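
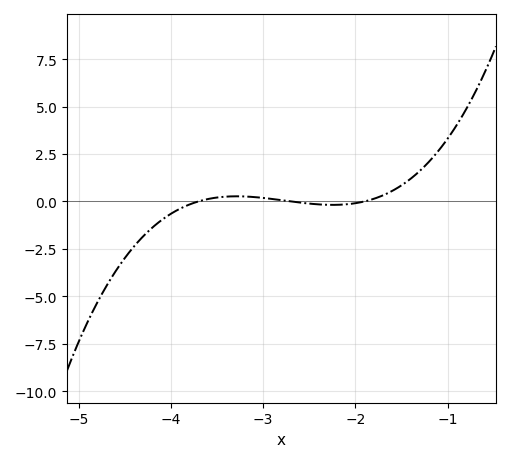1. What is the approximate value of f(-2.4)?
-0.156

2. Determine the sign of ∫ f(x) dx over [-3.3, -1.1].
positive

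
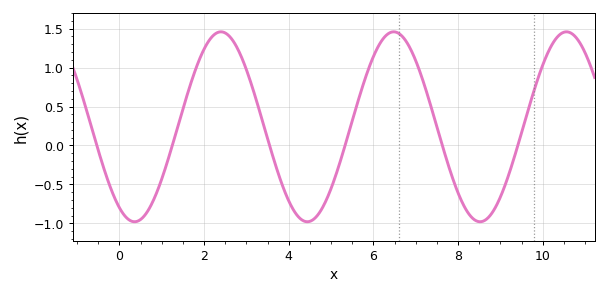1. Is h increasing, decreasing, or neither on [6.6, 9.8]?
neither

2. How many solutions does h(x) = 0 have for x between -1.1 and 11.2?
6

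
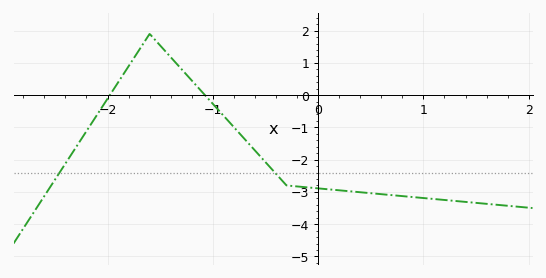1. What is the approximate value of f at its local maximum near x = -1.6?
1.9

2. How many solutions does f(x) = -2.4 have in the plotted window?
2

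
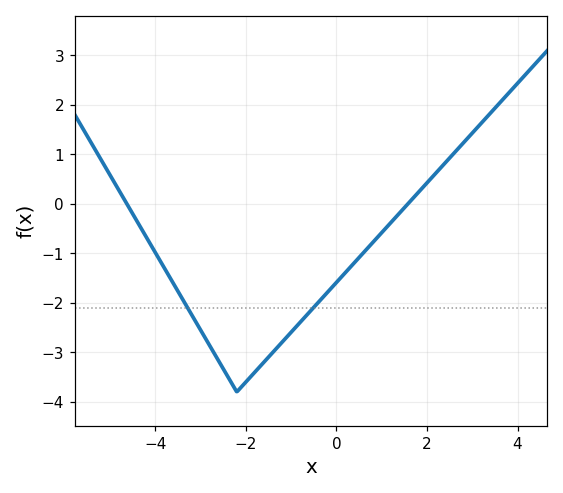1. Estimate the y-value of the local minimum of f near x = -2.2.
-3.8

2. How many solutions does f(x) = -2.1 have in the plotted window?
2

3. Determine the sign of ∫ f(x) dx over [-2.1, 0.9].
negative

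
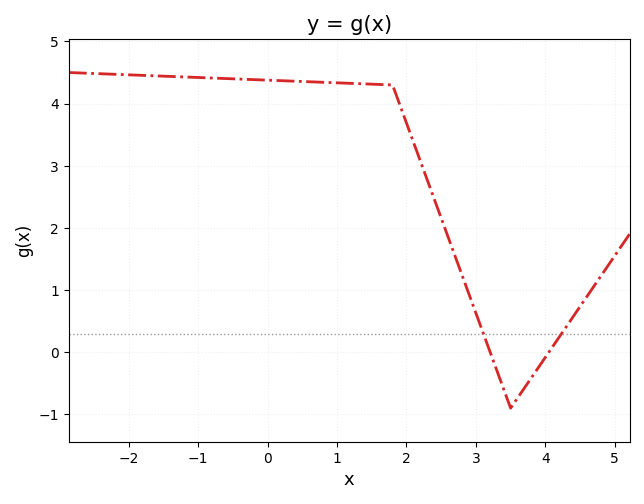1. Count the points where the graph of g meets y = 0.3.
2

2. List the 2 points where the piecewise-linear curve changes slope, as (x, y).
(1.8, 4.3); (3.5, -0.9)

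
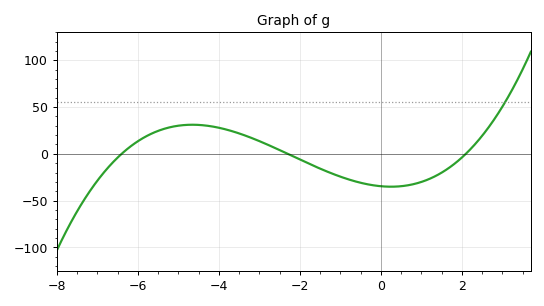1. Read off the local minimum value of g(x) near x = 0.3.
-35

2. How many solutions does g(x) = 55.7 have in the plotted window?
1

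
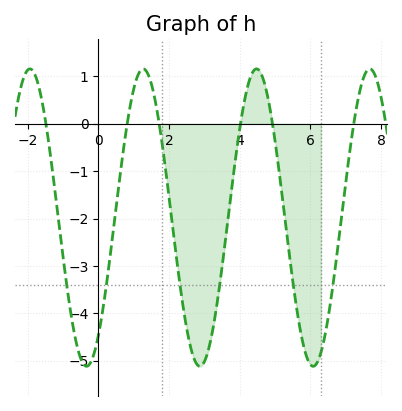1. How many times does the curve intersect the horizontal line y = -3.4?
6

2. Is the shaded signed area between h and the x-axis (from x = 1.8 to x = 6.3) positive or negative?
negative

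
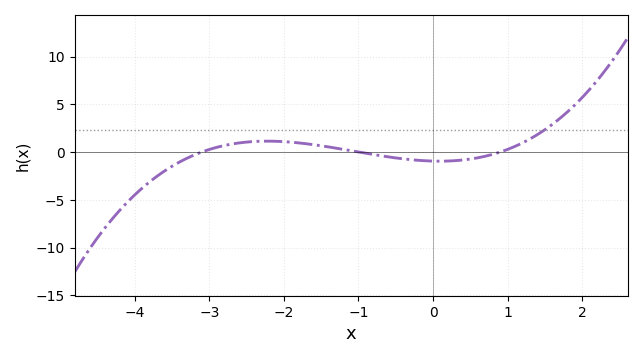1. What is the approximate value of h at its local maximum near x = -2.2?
1.14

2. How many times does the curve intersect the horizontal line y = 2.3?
1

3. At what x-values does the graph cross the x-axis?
-3.1, -1, 0.9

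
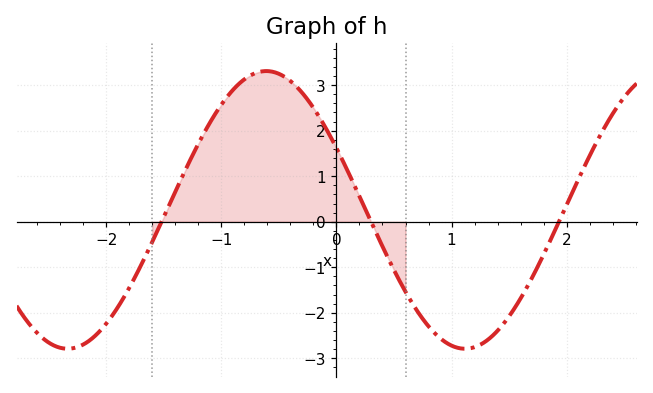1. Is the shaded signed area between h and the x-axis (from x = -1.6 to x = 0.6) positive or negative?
positive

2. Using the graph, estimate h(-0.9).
2.9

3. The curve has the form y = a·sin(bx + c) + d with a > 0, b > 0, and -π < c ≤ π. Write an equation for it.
y = 3.05sin(1.8x + 2.7) + 0.26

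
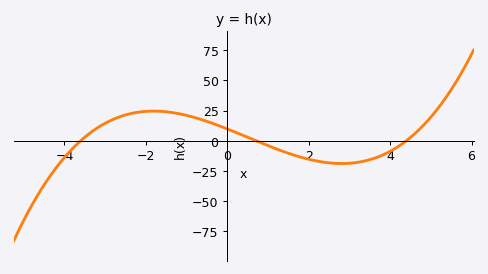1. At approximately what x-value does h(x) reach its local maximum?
-1.8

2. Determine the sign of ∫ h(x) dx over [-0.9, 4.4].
negative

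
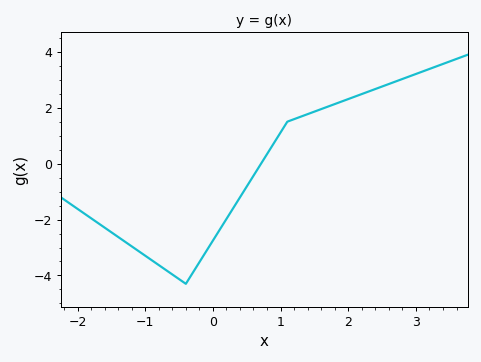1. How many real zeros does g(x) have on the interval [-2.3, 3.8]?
1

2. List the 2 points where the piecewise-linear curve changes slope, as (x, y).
(-0.4, -4.3); (1.1, 1.5)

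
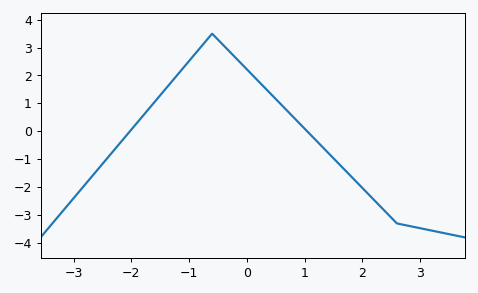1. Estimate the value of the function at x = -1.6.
1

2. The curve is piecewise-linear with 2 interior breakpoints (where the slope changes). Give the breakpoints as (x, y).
(-0.6, 3.5); (2.6, -3.3)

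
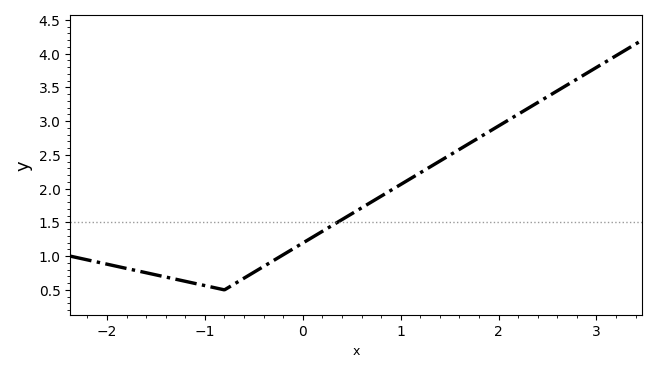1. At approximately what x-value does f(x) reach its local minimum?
-0.801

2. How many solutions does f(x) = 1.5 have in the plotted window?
1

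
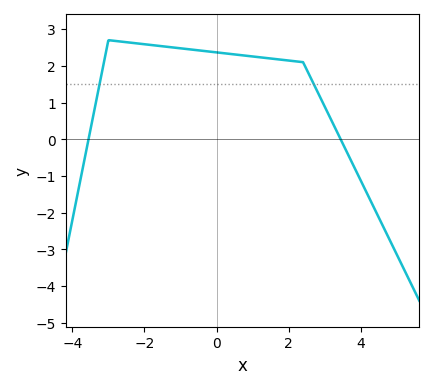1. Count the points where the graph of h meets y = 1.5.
2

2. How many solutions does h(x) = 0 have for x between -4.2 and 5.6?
2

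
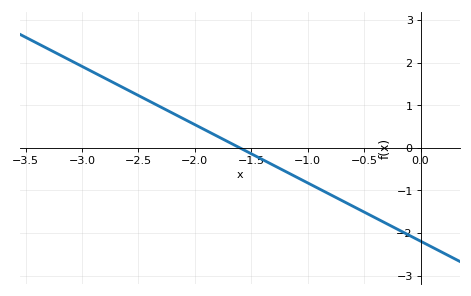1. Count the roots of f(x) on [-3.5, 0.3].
1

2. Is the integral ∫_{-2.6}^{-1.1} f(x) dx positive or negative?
positive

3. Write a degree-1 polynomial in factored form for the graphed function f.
y = -1.37(x + 1.6)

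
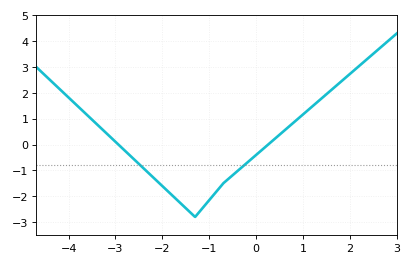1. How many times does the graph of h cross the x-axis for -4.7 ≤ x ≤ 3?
2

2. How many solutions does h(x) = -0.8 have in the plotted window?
2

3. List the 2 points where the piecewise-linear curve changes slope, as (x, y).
(-1.3, -2.8); (-0.7, -1.5)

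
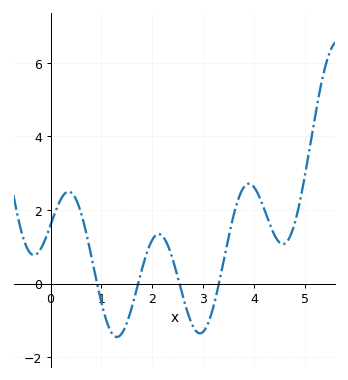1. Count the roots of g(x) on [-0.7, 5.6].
4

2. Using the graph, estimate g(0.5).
2.29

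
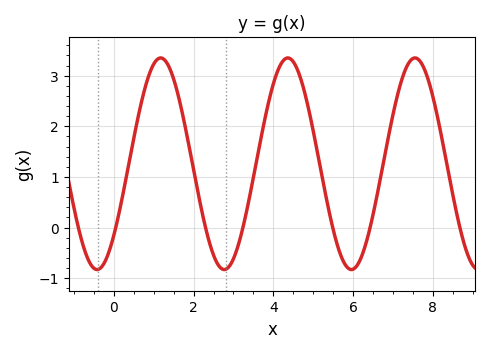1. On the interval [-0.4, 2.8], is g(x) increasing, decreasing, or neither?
neither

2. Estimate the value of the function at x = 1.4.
3.1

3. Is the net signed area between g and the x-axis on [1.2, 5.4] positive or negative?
positive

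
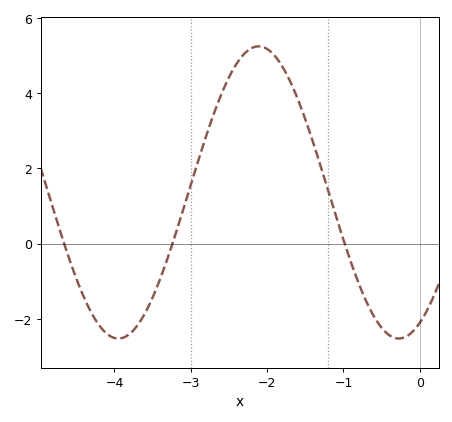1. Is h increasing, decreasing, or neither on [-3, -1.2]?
neither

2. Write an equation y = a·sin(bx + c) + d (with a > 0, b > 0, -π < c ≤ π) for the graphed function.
y = 3.88sin(1.71x - 1.1) + 1.36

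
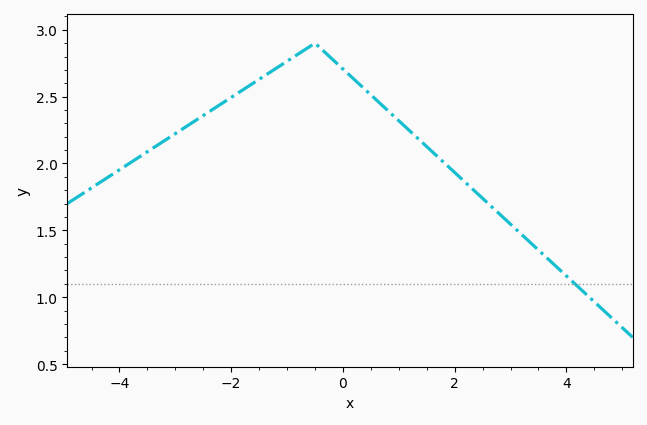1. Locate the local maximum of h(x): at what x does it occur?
-0.6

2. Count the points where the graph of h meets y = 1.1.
1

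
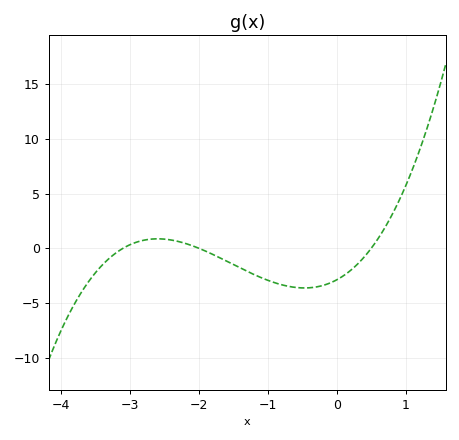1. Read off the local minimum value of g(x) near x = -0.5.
-3.5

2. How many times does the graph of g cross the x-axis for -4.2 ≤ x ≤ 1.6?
3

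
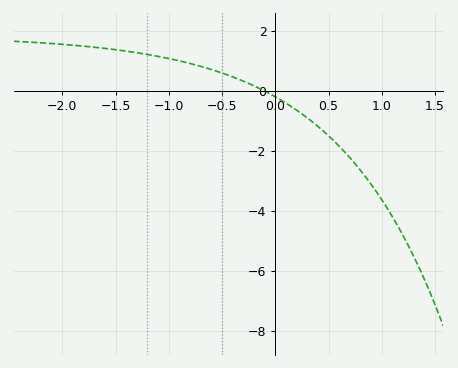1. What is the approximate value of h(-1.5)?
1.4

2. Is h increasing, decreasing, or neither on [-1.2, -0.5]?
decreasing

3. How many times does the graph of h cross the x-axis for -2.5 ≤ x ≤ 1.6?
1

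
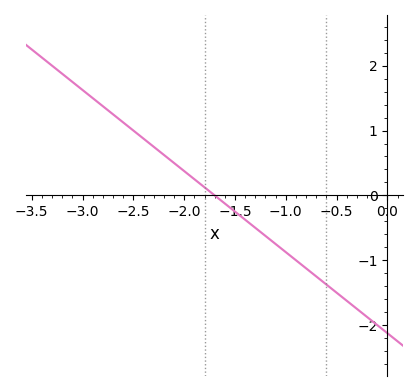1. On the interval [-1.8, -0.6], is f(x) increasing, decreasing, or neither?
decreasing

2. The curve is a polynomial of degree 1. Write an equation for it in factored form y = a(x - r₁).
y = -1.25(x + 1.7)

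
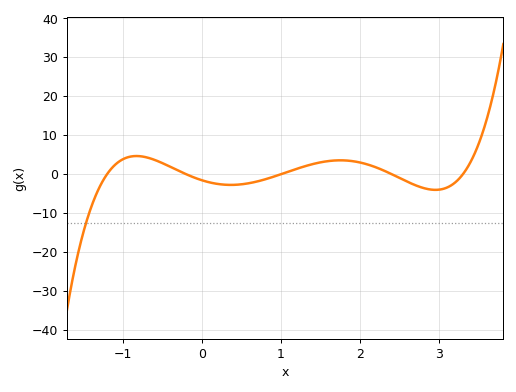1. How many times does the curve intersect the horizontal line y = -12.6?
1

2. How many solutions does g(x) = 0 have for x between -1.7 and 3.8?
5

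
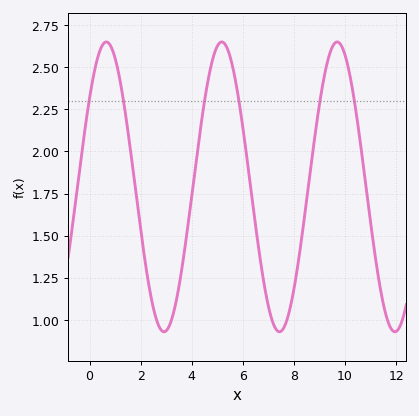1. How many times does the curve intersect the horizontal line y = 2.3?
6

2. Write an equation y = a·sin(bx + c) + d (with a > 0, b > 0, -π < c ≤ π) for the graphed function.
y = 0.86sin(1.4x + 0.66) + 1.79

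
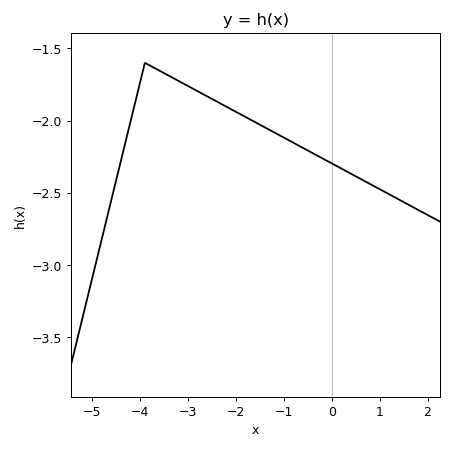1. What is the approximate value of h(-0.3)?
-2.25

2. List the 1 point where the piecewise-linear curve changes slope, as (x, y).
(-3.9, -1.6)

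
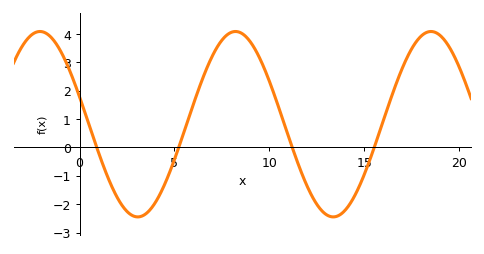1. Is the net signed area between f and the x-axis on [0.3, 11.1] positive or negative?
positive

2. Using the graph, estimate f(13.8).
-2.3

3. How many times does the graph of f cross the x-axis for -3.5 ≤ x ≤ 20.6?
4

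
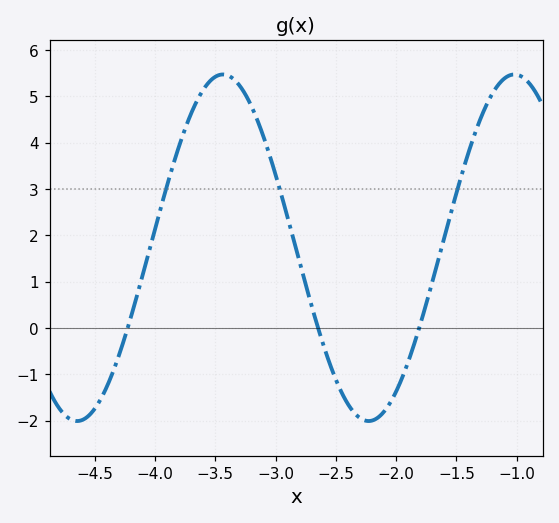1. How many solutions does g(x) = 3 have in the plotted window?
3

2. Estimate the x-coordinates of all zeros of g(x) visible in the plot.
-4.23, -2.65, -1.81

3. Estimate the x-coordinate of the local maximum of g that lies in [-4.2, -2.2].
-3.44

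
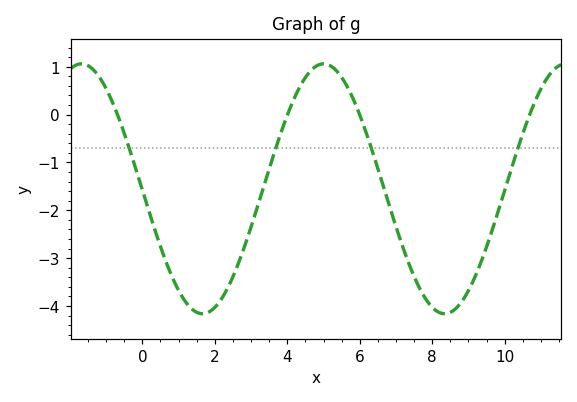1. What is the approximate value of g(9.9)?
-1.8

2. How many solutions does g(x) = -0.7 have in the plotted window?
4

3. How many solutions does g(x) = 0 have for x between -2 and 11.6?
4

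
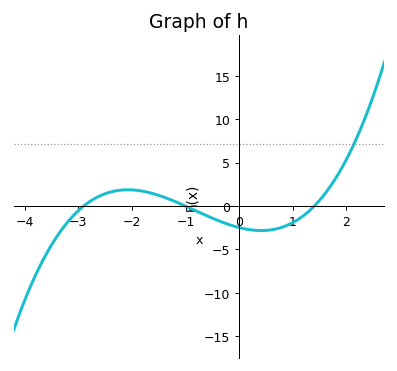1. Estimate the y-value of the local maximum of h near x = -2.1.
1.88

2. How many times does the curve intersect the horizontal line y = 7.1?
1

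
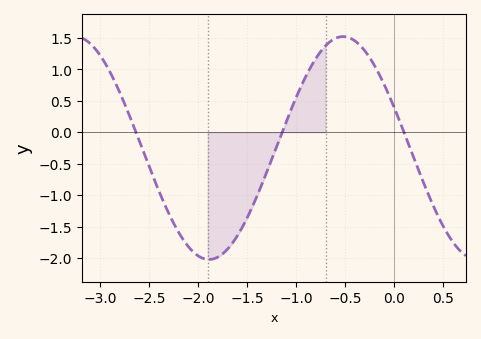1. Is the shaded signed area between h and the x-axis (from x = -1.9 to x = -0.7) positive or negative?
negative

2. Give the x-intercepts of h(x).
-2.63, -1.14, 0.1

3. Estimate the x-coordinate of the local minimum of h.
-1.89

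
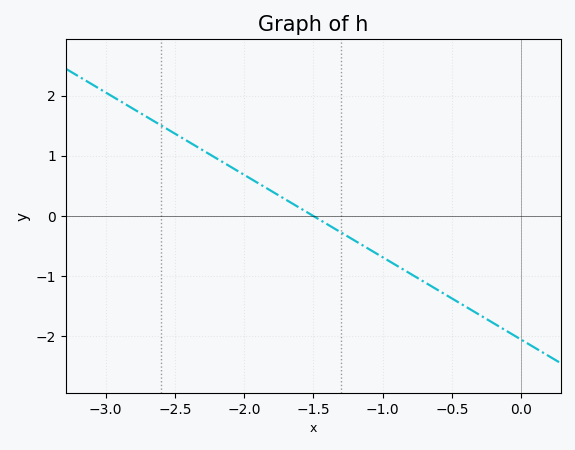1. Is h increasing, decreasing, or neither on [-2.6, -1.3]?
decreasing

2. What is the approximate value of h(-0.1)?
-1.92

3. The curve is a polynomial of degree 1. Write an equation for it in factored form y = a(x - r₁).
y = -1.37(x + 1.5)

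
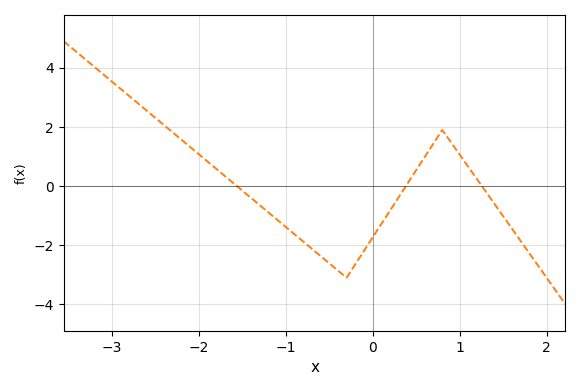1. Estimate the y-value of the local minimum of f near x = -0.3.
-3.1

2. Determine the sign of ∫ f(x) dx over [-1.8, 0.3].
negative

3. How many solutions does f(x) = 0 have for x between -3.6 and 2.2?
3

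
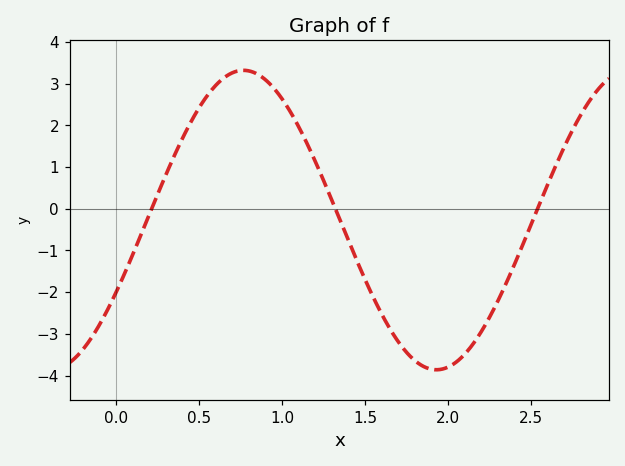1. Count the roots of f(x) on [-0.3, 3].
3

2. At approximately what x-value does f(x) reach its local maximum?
0.75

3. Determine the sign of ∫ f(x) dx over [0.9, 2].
negative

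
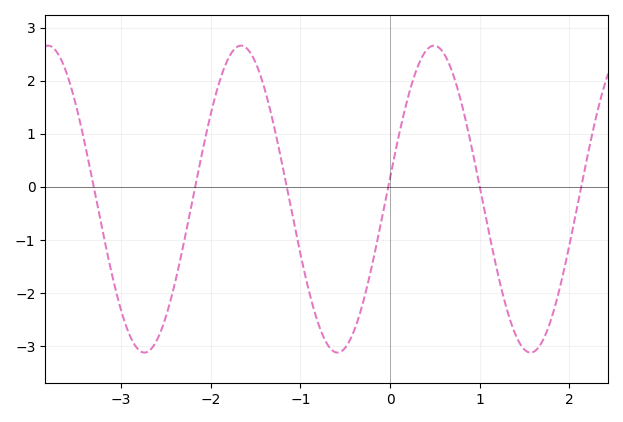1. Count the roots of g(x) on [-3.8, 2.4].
6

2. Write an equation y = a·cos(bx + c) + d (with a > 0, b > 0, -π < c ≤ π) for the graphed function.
y = 2.89cos(2.92x - 1.43) - 0.23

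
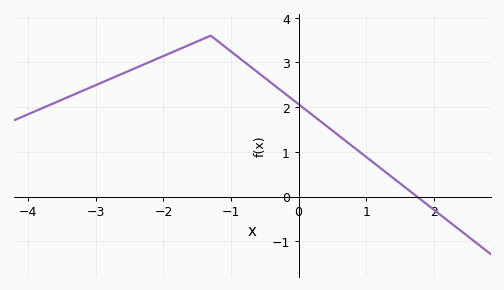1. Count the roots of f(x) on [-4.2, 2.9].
1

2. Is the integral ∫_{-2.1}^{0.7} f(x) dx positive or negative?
positive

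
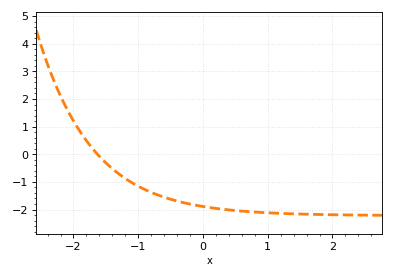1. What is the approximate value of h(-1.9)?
0.8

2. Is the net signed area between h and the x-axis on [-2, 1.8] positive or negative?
negative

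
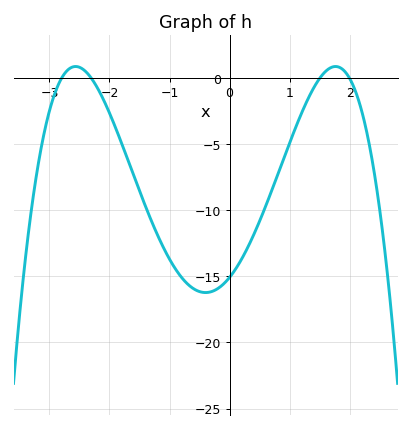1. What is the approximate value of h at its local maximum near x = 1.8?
0.901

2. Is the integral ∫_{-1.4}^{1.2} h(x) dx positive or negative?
negative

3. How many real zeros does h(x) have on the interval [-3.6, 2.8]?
4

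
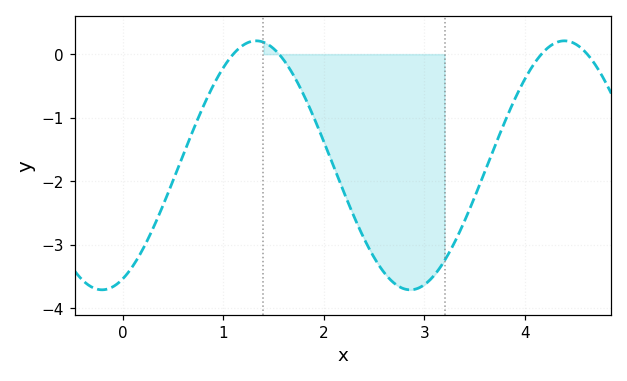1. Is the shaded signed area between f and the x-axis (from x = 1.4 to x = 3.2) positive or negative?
negative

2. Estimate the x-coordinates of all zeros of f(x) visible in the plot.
1.1, 1.6, 4.2, 4.6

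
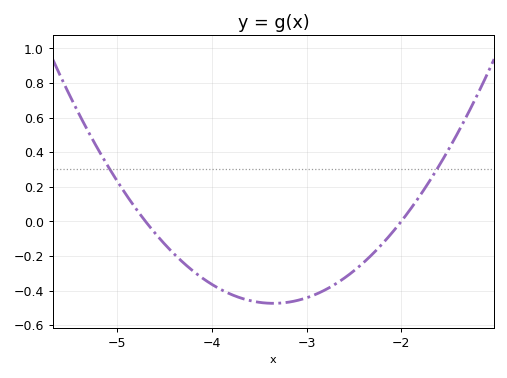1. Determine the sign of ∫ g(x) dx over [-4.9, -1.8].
negative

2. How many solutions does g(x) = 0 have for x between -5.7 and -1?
2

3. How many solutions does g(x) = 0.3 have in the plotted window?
2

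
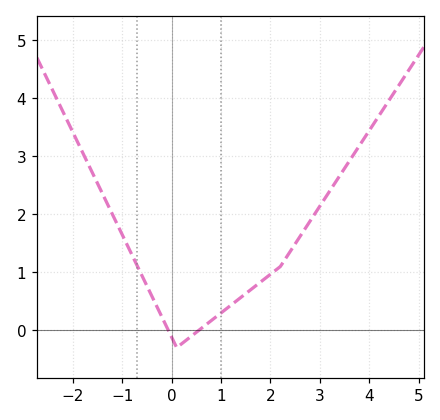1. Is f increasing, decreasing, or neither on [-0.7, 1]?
neither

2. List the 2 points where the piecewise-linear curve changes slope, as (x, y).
(0.1, -0.3); (2.2, 1.1)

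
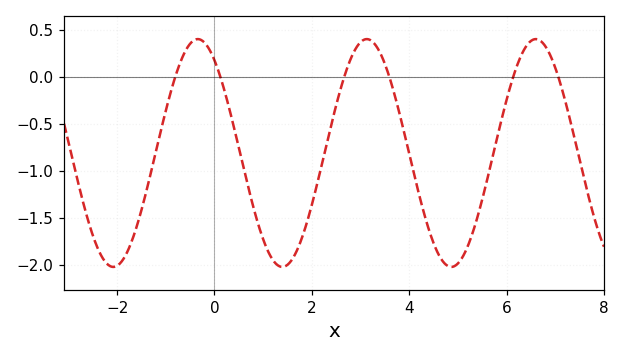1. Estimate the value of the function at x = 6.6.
0.4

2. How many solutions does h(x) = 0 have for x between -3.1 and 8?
6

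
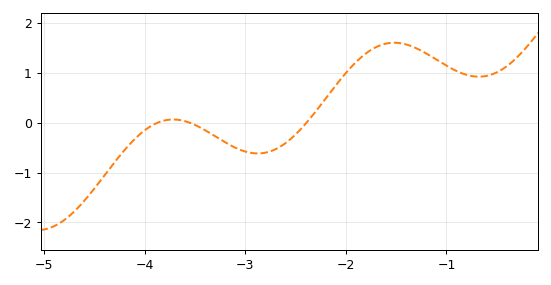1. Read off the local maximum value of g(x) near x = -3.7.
0.1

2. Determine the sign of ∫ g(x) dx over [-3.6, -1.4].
positive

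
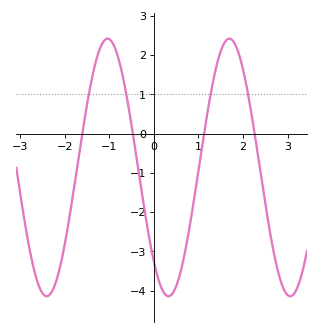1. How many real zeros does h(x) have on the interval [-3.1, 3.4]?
4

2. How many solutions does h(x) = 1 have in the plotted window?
4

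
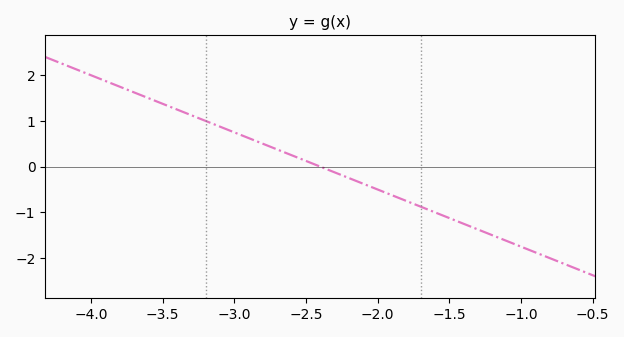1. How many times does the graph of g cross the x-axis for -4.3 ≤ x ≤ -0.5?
1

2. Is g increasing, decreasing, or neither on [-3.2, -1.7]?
decreasing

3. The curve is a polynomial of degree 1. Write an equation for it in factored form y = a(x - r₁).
y = -1.25(x + 2.4)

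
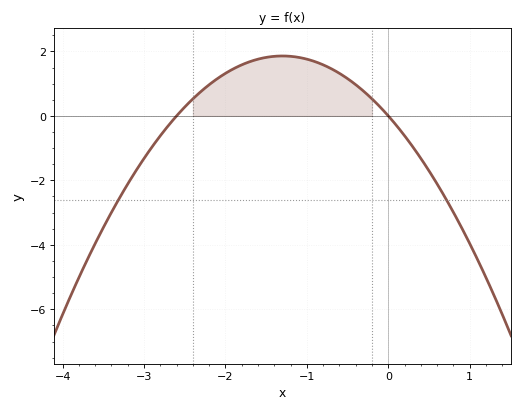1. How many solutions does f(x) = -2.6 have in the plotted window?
2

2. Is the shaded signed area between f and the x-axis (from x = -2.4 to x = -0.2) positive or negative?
positive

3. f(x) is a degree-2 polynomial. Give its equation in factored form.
y = -1.1(x + 2.6)(x - 0)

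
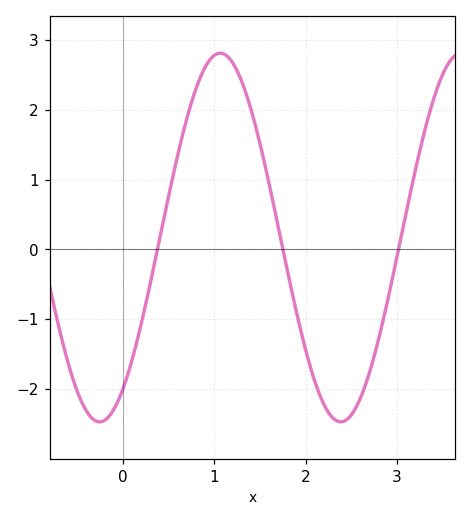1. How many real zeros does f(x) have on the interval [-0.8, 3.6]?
3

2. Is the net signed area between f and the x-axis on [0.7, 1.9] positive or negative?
positive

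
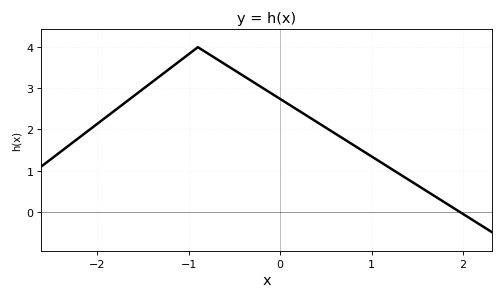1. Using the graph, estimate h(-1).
3.8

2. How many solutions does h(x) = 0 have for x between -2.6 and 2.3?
1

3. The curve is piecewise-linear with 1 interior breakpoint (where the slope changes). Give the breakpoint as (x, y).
(-0.9, 4)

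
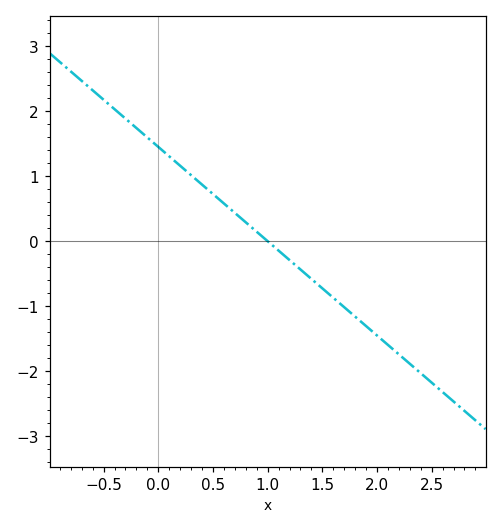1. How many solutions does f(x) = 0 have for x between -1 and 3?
1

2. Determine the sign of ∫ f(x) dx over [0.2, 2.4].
negative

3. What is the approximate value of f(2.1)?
-1.6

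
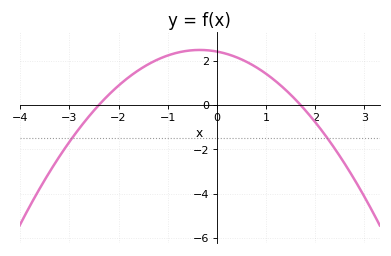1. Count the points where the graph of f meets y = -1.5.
2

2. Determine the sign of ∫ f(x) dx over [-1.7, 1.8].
positive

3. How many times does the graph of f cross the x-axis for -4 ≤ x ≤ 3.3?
2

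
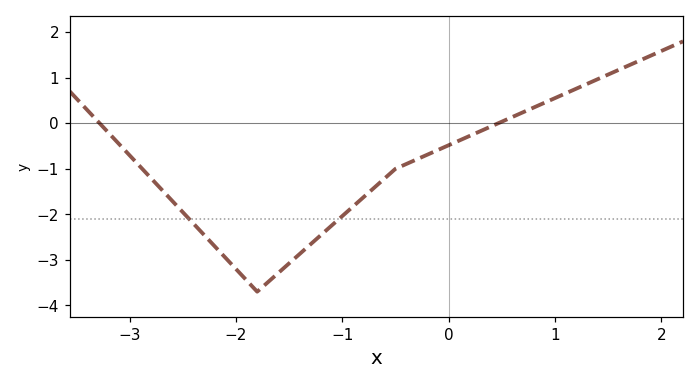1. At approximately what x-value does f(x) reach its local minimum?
-1.8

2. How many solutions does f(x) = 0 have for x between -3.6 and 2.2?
2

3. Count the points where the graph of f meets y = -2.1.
2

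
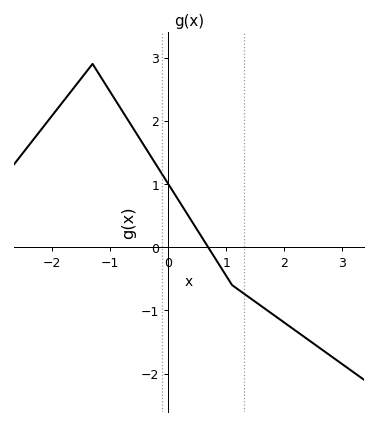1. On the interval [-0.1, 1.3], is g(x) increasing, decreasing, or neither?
decreasing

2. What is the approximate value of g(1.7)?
-0.996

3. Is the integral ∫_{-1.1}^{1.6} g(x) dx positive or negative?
positive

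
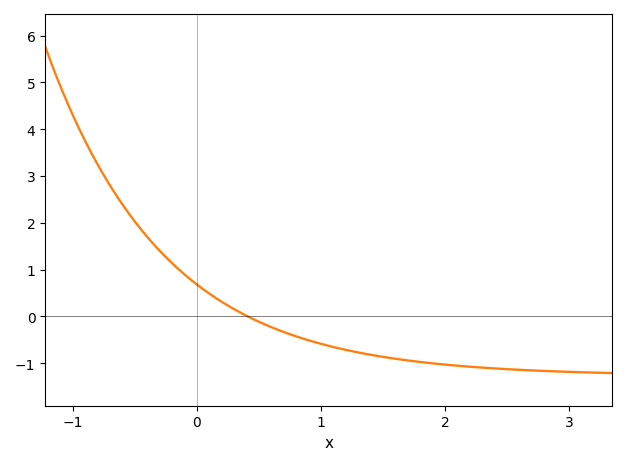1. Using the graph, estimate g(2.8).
-1.17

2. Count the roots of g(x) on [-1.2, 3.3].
1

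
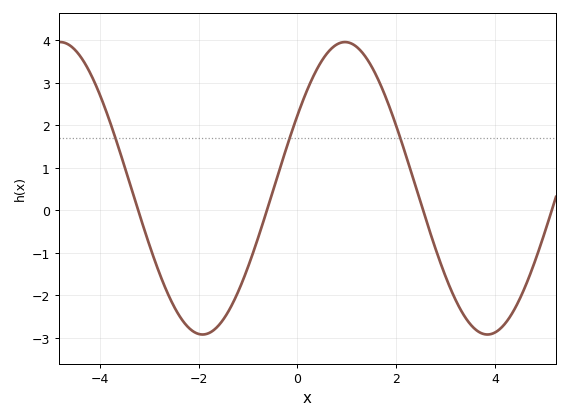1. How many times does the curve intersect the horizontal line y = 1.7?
3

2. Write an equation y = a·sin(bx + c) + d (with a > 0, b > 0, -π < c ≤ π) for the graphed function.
y = 3.44sin(1.1x + 0.52) + 0.52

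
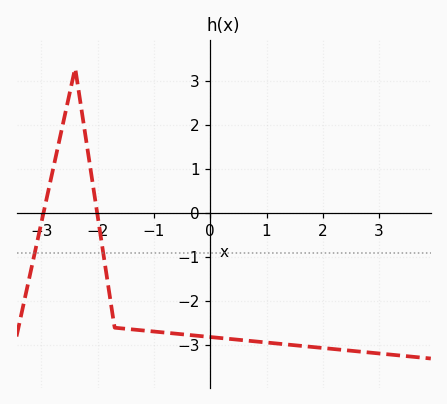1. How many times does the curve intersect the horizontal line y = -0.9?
2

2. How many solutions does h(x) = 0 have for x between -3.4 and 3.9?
2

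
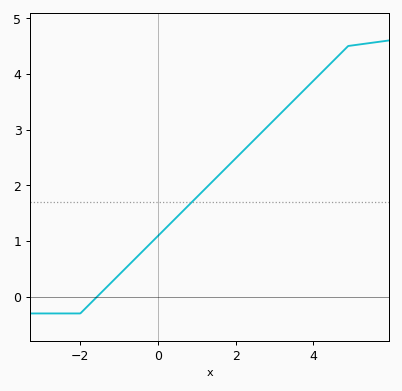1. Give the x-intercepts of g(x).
-1.6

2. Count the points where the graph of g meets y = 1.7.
1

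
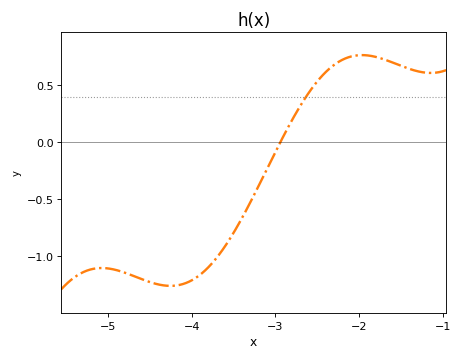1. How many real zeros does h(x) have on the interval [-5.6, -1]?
1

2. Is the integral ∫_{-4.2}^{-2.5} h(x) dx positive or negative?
negative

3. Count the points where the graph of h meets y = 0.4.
1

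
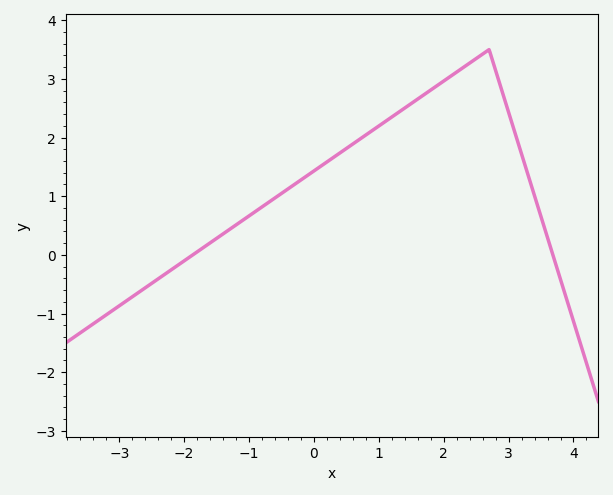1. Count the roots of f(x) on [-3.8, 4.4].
2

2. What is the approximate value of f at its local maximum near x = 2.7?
3.5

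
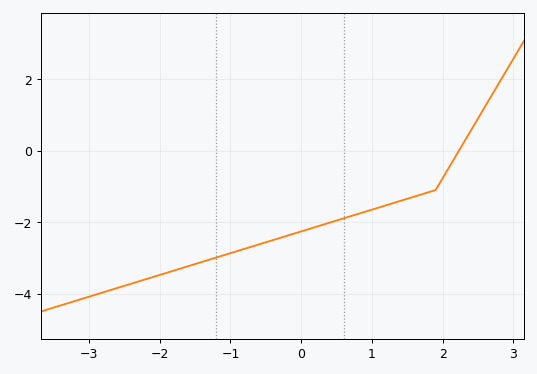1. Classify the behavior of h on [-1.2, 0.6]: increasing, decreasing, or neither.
increasing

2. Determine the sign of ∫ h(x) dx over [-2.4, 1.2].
negative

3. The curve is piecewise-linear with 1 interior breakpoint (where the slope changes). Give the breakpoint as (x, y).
(1.9, -1.1)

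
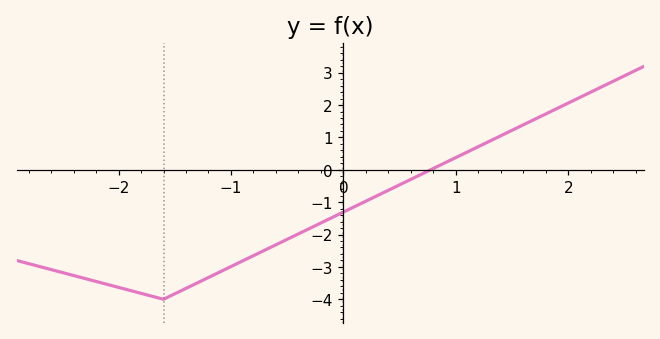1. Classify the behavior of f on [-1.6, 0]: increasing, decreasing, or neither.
increasing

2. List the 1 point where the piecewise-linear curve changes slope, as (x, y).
(-1.6, -4)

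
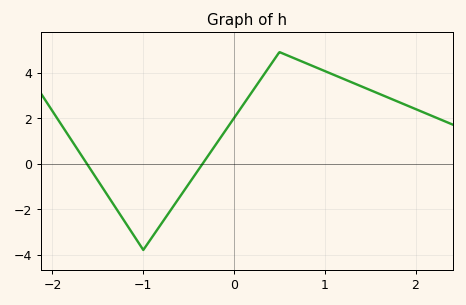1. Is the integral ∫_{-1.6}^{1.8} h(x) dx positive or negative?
positive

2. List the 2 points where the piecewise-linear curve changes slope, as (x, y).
(-1, -3.8); (0.5, 4.9)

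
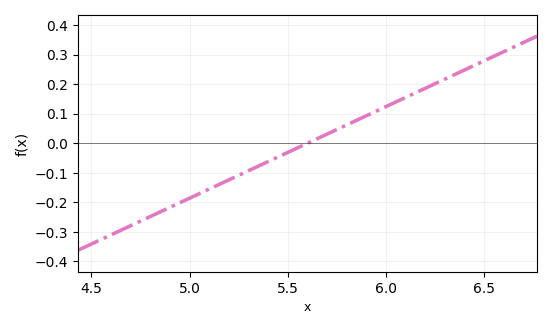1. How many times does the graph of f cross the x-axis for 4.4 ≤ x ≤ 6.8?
1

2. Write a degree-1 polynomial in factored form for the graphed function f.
y = 0.31(x - 5.6)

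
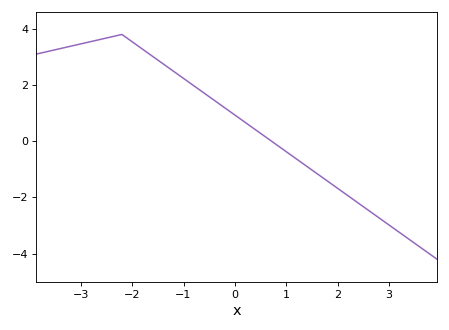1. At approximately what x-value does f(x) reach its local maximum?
-2.2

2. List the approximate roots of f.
0.715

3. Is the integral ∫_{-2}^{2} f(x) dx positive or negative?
positive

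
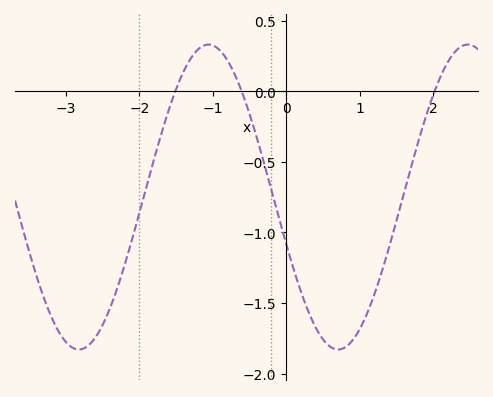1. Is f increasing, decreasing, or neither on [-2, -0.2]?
neither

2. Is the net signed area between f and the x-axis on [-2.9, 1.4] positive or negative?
negative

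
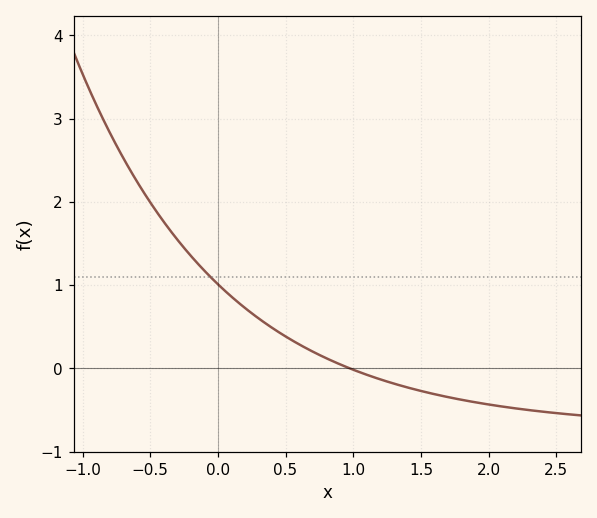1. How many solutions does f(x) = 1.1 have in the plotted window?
1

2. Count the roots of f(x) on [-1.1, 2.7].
1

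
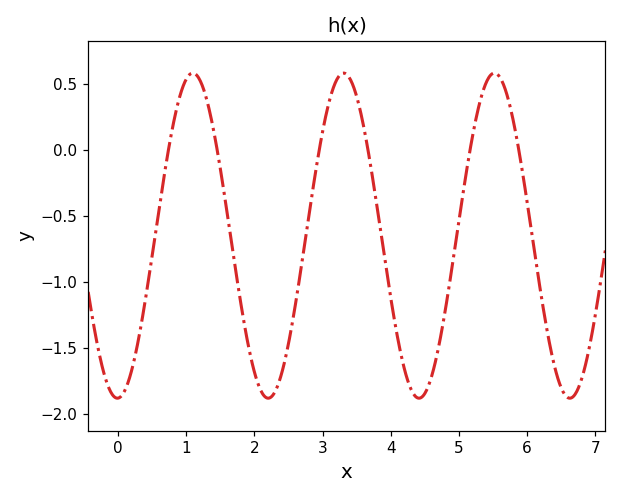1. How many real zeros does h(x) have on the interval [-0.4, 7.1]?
6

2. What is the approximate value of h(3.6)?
0.2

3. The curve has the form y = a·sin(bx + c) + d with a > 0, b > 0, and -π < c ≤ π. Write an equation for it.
y = 1.23sin(2.8x - 1.5) - 0.65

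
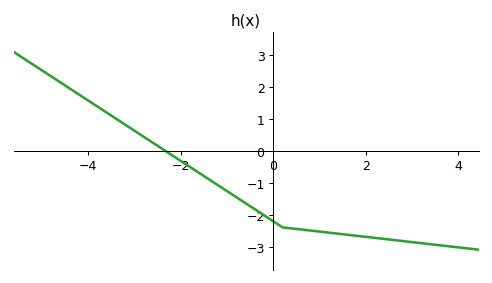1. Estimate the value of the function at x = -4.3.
1.85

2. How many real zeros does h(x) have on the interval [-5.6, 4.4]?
1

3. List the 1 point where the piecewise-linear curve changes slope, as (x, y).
(0.2, -2.4)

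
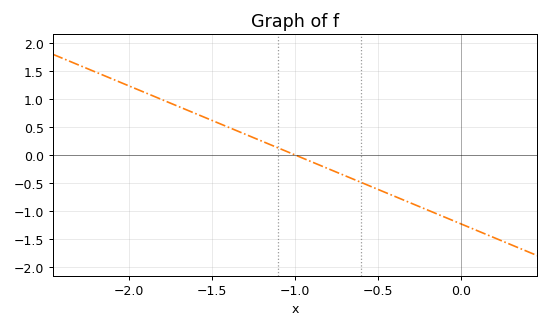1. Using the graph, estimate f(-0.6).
-0.492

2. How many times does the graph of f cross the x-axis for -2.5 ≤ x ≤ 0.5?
1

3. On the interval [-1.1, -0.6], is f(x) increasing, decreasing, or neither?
decreasing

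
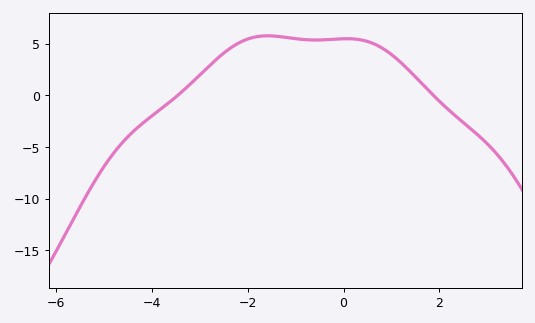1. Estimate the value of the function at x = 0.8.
4.58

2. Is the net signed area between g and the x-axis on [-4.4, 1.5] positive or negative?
positive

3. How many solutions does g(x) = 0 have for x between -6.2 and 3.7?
2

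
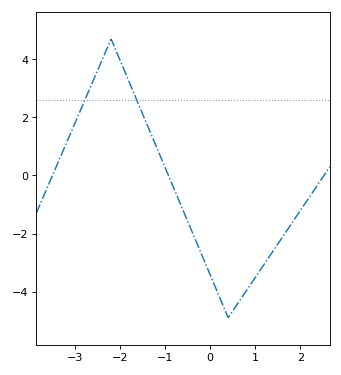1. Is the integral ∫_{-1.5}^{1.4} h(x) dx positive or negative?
negative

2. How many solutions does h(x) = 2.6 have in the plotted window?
2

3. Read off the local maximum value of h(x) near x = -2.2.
4.7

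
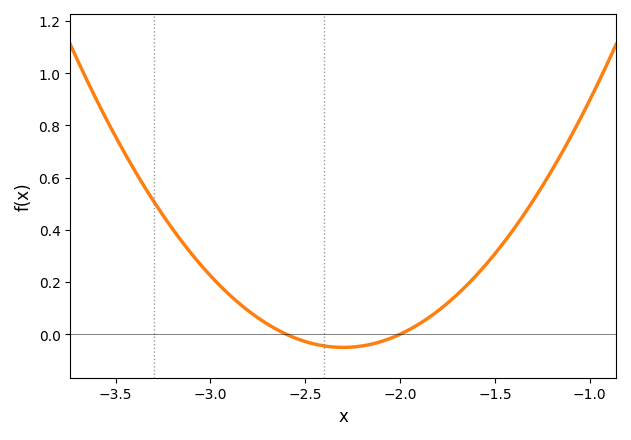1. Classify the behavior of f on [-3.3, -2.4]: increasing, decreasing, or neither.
decreasing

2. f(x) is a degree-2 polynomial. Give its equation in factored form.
y = 0.56(x + 2.6)(x + 2)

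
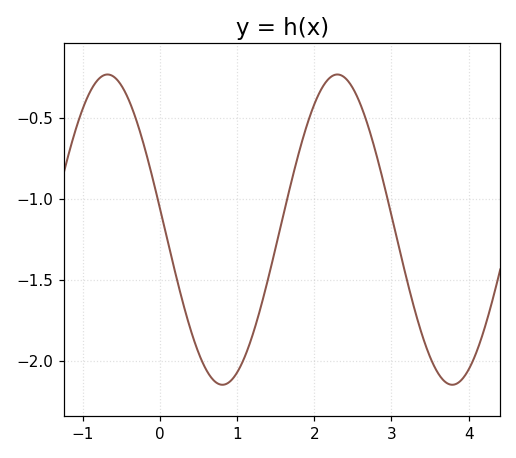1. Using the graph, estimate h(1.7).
-0.901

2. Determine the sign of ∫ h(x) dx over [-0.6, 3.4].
negative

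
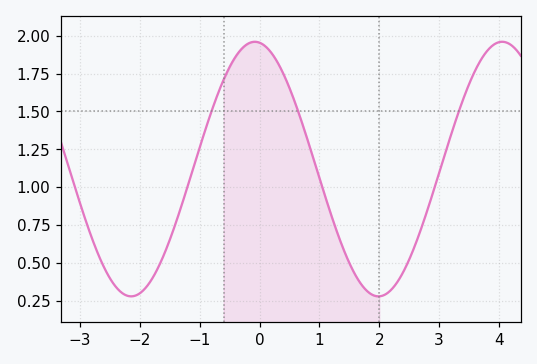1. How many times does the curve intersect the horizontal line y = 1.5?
3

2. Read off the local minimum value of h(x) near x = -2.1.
0.28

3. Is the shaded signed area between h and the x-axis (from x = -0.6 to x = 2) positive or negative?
positive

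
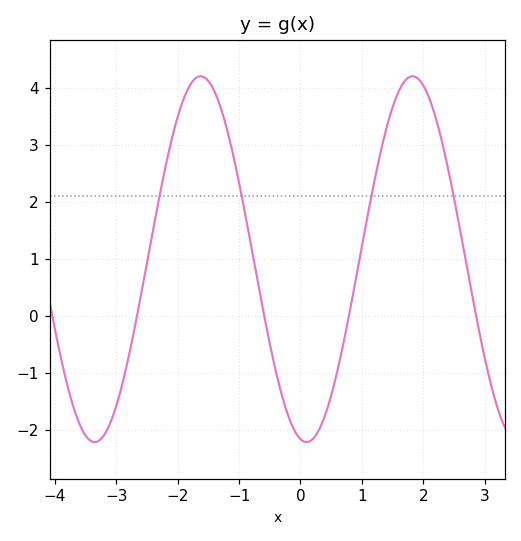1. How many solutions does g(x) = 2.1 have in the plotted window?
4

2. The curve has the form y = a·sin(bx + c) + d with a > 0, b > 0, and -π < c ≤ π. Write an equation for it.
y = 3.21sin(1.82x - 1.75) + 1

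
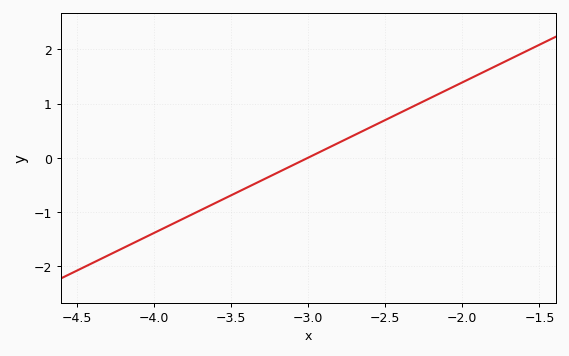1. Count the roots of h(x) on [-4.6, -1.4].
1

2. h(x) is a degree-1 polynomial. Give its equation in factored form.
y = 1.39(x + 3)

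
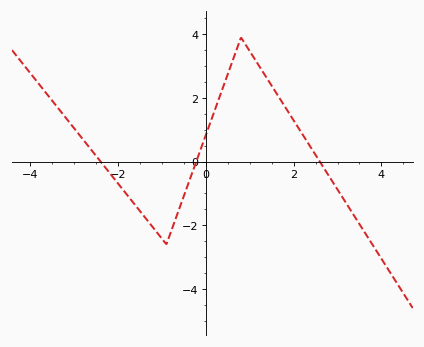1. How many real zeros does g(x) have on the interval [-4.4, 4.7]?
3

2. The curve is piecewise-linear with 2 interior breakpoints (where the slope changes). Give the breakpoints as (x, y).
(-0.9, -2.6); (0.8, 3.9)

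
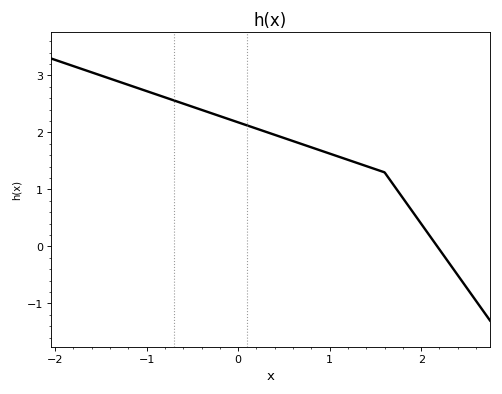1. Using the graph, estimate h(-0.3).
2.34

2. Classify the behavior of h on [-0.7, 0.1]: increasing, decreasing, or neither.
decreasing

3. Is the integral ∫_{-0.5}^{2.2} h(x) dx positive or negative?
positive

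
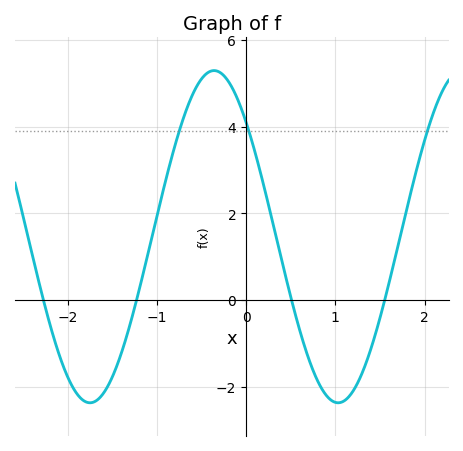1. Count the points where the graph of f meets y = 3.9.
3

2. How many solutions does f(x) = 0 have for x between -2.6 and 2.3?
4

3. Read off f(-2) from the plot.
-1.8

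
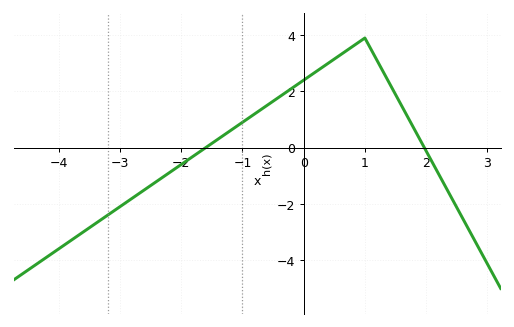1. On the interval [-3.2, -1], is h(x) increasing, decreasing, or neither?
increasing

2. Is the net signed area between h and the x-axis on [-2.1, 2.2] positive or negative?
positive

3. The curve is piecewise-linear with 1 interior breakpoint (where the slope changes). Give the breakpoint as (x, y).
(1, 3.9)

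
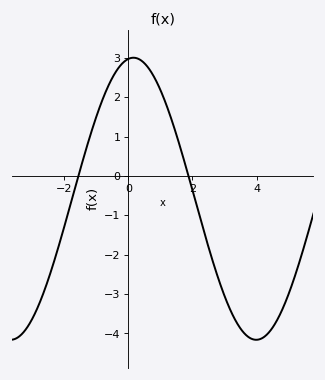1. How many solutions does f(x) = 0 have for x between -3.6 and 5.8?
2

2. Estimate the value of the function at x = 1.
2.18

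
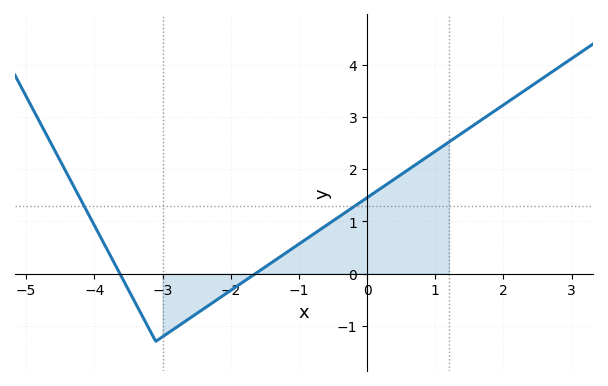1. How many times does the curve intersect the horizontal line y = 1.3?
2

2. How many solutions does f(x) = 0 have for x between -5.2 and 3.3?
2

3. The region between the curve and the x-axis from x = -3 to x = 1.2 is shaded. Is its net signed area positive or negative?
positive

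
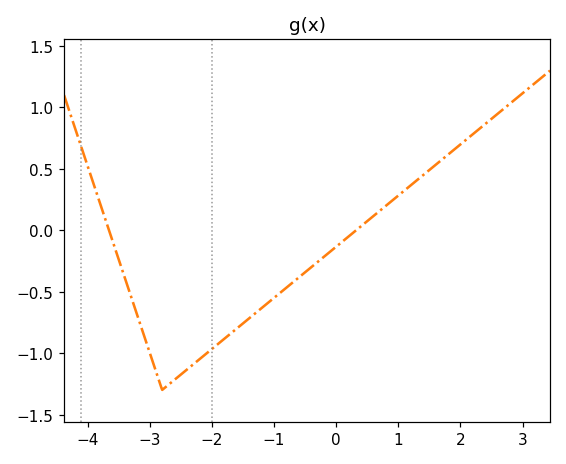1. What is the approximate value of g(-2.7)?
-1.25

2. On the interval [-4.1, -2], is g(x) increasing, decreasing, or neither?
neither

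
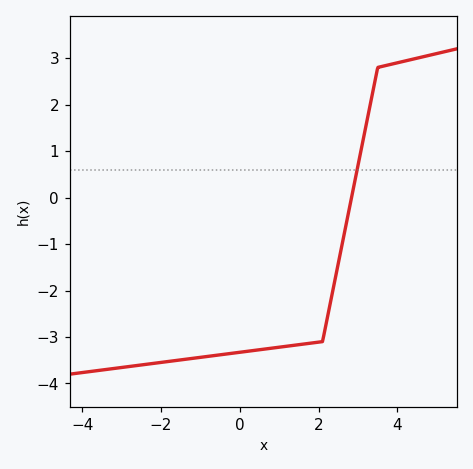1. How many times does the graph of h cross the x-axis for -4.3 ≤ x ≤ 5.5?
1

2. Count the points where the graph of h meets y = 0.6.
1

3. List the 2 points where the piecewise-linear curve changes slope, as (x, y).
(2.1, -3.1); (3.5, 2.8)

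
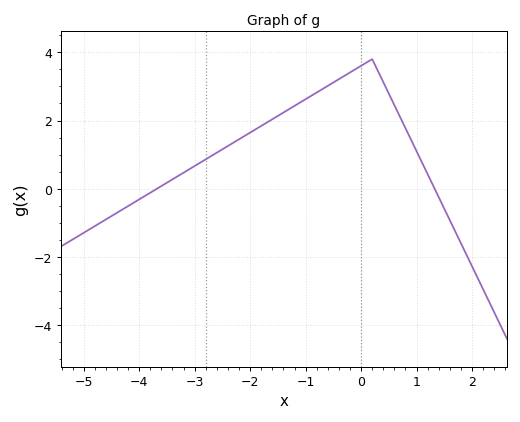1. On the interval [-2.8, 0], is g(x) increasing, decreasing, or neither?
increasing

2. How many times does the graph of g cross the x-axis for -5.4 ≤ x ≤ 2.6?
2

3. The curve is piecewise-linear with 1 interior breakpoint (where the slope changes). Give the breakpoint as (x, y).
(0.2, 3.8)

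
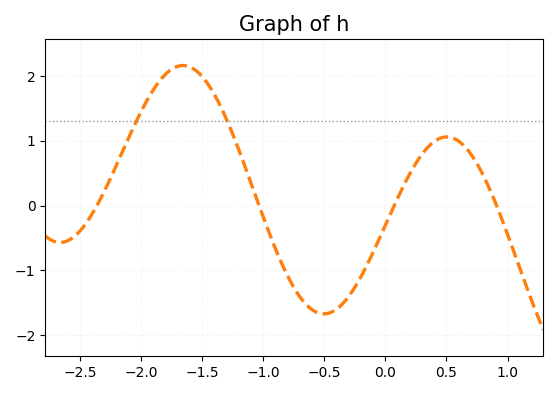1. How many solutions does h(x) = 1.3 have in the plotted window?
2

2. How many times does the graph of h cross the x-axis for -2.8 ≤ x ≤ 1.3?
4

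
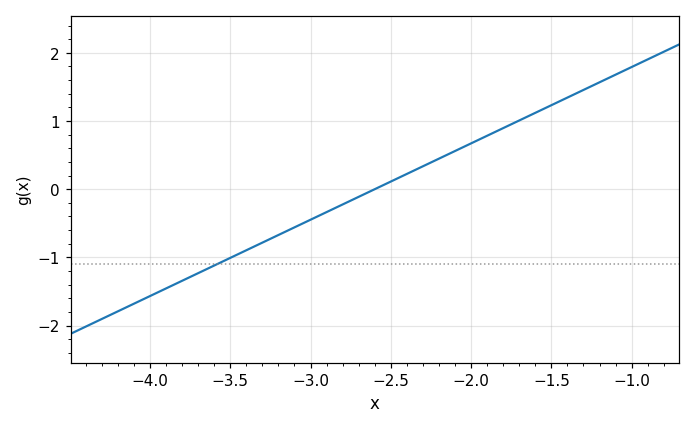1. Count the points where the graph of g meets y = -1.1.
1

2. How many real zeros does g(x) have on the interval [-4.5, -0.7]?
1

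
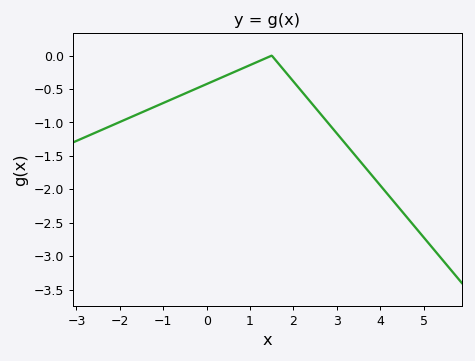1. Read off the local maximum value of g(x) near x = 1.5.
-0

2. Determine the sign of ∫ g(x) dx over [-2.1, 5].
negative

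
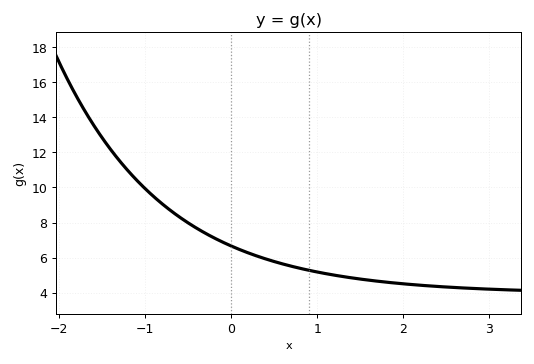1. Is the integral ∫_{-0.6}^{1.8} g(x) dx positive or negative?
positive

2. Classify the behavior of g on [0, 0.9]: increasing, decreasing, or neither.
decreasing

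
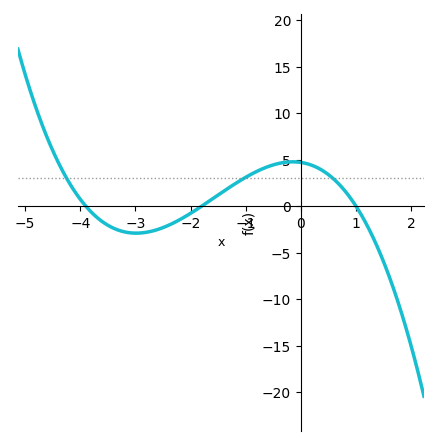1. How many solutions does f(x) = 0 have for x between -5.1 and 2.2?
3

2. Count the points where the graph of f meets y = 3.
3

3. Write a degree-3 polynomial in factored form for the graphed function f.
y = -0.67(x + 3.9)(x + 1.8)(x - 1)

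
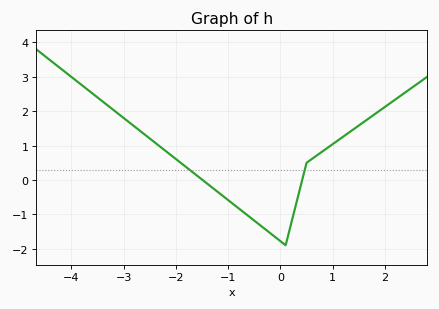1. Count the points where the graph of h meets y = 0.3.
2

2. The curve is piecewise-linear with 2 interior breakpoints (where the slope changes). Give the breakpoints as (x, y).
(0.1, -1.9); (0.5, 0.5)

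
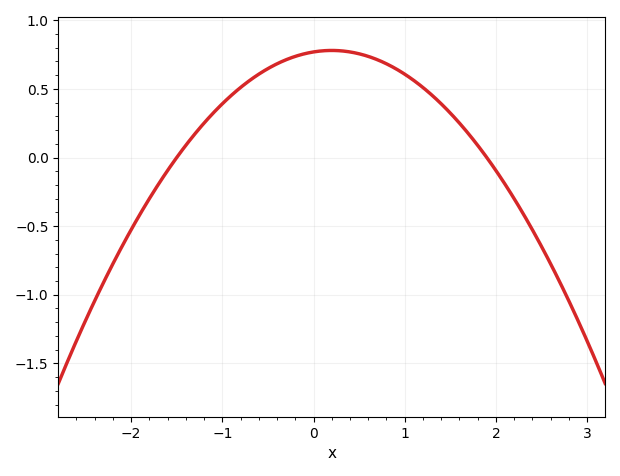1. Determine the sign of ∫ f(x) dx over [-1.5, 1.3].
positive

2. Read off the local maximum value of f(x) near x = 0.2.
0.78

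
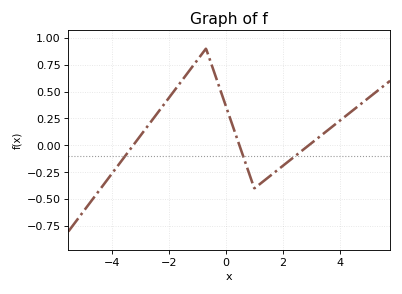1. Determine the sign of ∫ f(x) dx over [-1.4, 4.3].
positive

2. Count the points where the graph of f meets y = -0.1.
3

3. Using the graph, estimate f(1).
-0.4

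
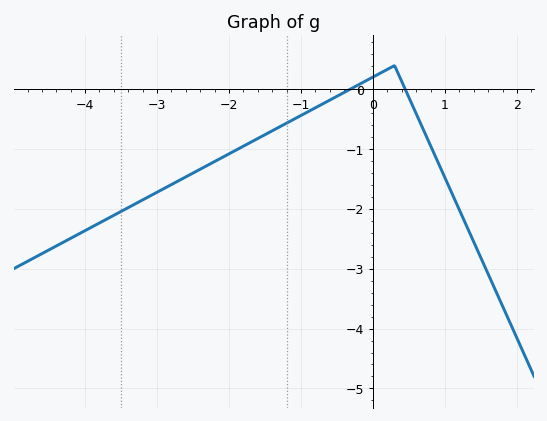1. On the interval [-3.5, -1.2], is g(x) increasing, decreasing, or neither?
increasing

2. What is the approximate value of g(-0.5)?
-0.1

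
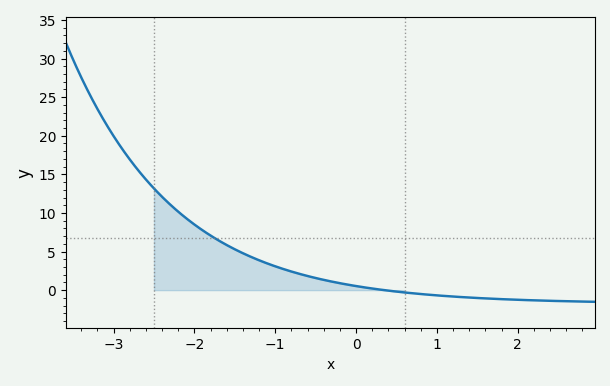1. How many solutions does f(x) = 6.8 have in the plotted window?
1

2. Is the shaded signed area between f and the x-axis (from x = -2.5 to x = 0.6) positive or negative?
positive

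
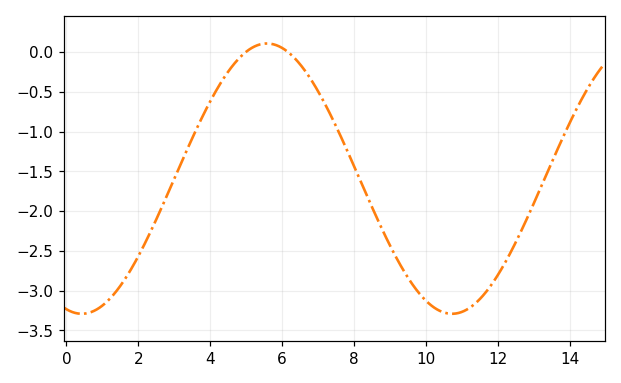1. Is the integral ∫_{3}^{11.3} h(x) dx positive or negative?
negative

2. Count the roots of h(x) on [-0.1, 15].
2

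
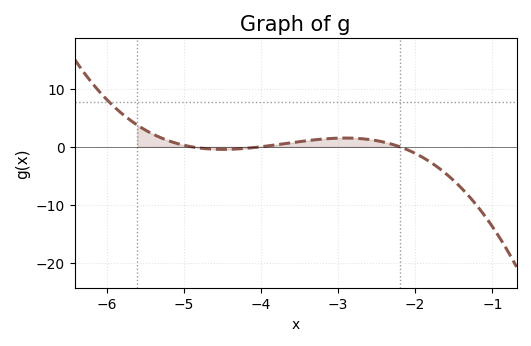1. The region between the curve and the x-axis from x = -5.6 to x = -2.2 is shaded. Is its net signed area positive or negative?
positive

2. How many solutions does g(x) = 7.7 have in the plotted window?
1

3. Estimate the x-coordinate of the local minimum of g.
-4.5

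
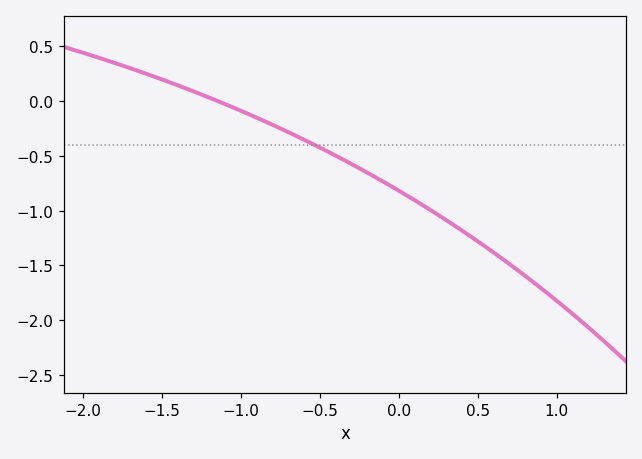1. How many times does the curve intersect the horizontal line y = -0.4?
1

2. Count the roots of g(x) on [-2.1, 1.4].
1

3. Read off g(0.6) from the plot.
-1.38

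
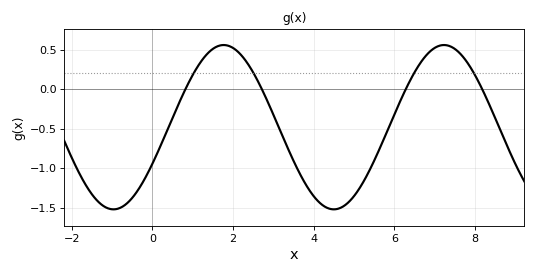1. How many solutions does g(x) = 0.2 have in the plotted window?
4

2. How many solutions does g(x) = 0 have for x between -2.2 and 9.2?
4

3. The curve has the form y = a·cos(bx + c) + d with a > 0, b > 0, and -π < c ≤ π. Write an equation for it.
y = 1.04cos(1.1x - 2) - 0.48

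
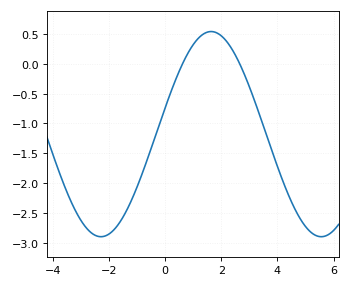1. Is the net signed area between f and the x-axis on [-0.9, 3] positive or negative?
negative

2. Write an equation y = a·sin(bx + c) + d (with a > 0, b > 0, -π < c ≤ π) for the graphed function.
y = 1.72sin(0.8x + 0.262) - 1.18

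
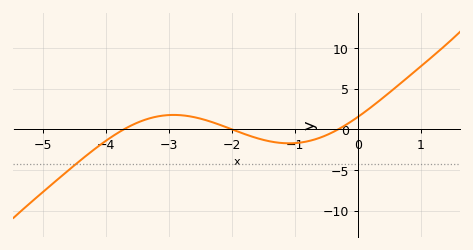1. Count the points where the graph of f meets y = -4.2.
1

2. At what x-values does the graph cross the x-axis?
-3.7, -2, -0.3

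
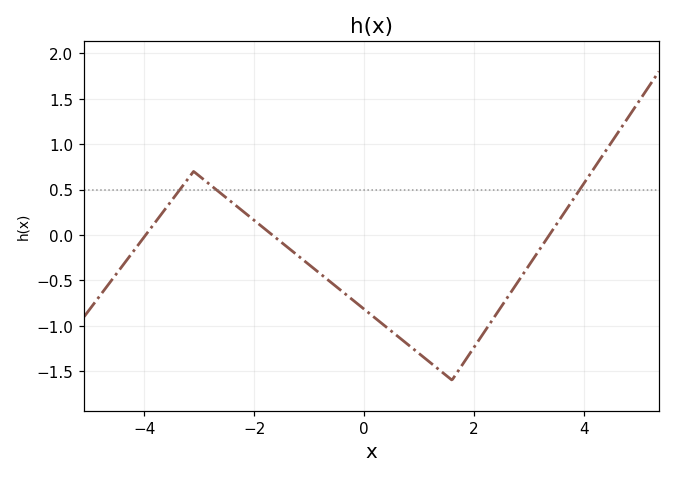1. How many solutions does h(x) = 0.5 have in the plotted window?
3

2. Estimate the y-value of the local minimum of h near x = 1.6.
-1.6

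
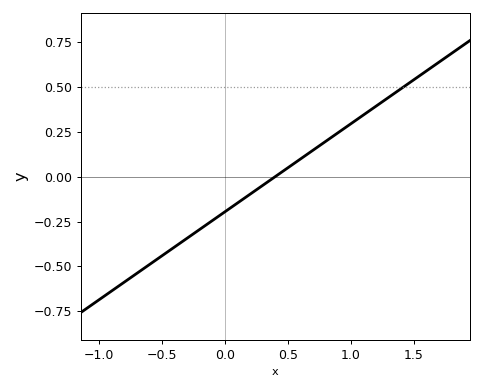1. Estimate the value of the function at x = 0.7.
0.14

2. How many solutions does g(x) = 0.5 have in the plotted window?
1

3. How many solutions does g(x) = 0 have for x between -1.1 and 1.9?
1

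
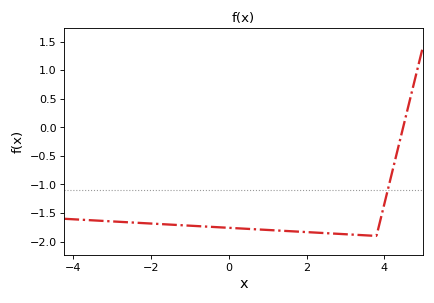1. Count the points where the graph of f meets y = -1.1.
1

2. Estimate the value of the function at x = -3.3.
-1.63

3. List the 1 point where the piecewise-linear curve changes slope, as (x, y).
(3.8, -1.9)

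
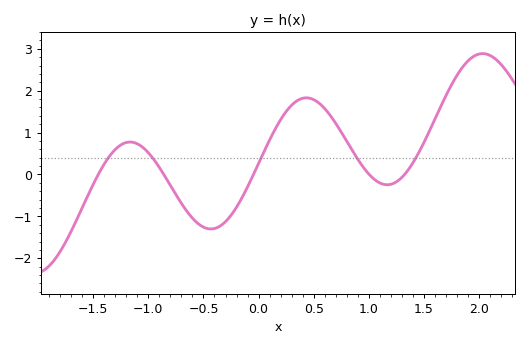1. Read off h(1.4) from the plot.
0.3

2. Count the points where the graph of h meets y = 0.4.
5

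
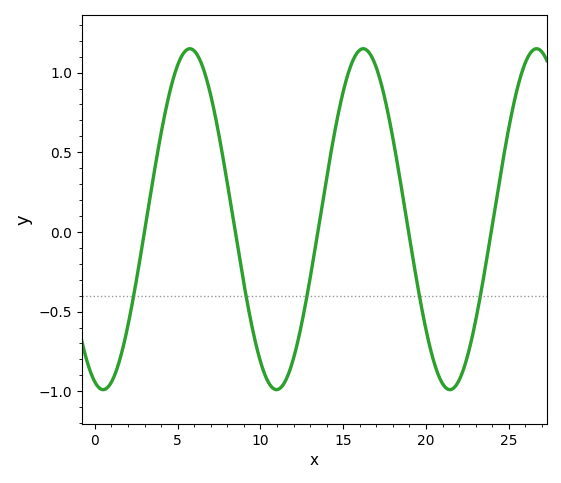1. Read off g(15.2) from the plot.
0.95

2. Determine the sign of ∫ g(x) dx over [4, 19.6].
positive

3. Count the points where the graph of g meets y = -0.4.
5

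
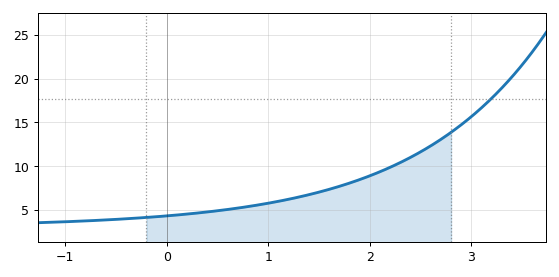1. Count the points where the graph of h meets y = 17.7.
1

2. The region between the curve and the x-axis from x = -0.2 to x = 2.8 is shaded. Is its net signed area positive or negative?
positive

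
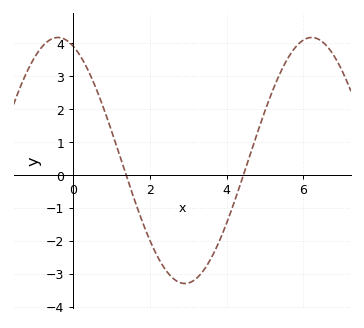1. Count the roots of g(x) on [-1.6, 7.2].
2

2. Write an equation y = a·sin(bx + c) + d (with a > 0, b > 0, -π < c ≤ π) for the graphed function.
y = 3.74sin(0.95x + 1.95) + 0.44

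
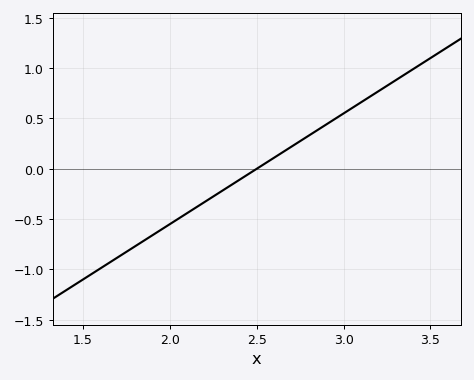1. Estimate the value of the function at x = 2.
-0.55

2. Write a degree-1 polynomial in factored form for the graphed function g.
y = 1.1(x - 2.5)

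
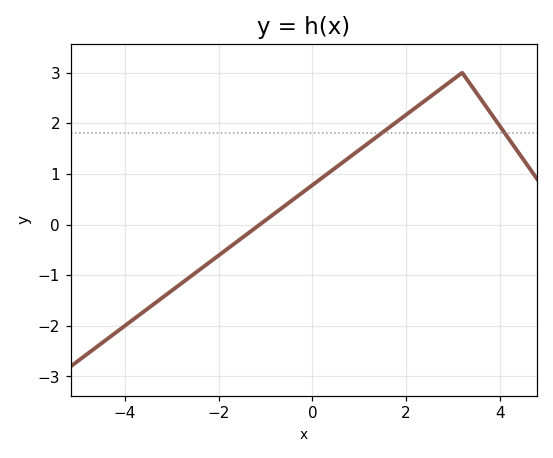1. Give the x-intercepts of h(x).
-1.12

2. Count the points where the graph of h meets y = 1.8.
2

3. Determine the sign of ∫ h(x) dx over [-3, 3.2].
positive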